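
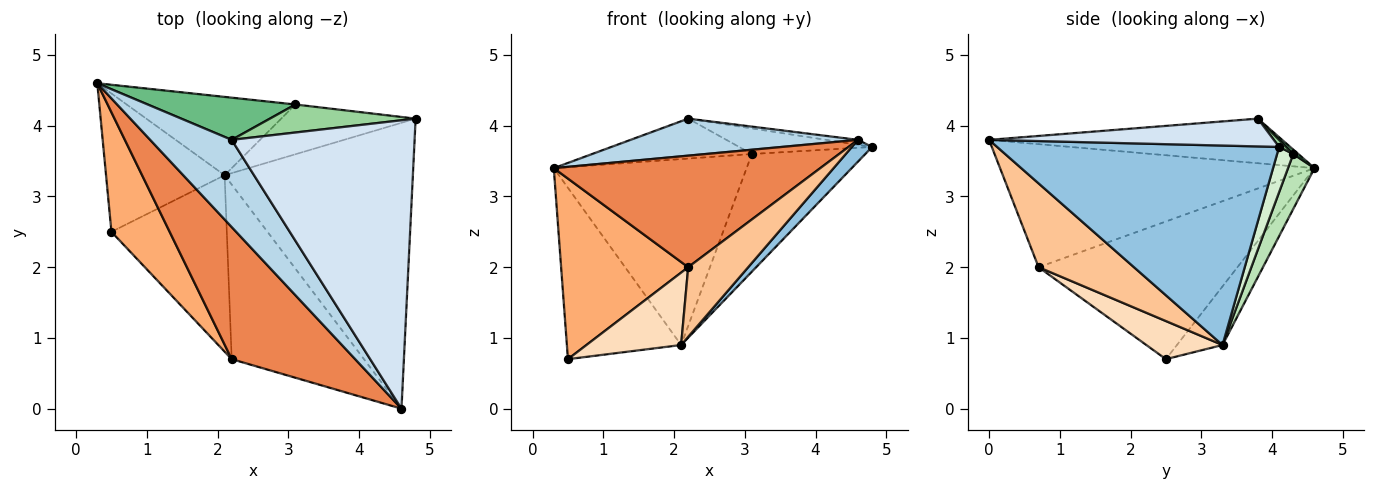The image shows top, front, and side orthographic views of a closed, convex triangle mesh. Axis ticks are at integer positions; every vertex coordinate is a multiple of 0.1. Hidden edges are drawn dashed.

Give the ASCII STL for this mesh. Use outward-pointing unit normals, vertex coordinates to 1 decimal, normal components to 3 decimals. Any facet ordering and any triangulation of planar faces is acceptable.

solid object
 facet normal -0.297 0.743 -0.600
  outer loop
   vertex 2.1 3.3 0.9
   vertex 0.5 2.5 0.7
   vertex 0.3 4.6 3.4
  endloop
 endfacet
 facet normal 0.726 -0.052 -0.685
  outer loop
   vertex 2.1 3.3 0.9
   vertex 4.8 4.1 3.7
   vertex 4.6 0.0 3.8
  endloop
 endfacet
 facet normal -0.450 -0.349 0.822
  outer loop
   vertex 2.2 3.8 4.1
   vertex 0.3 4.6 3.4
   vertex 4.6 0.0 3.8
  endloop
 endfacet
 facet normal 0.150 0.017 0.989
  outer loop
   vertex 2.2 3.8 4.1
   vertex 4.6 0.0 3.8
   vertex 4.8 4.1 3.7
  endloop
 endfacet
 facet normal -0.606 -0.513 0.608
  outer loop
   vertex 2.2 0.7 2.0
   vertex 4.6 0.0 3.8
   vertex 0.3 4.6 3.4
  endloop
 endfacet
 facet normal -0.794 -0.507 0.336
  outer loop
   vertex 2.2 0.7 2.0
   vertex 0.3 4.6 3.4
   vertex 0.5 2.5 0.7
  endloop
 endfacet
 facet normal 0.507 -0.319 -0.800
  outer loop
   vertex 2.2 0.7 2.0
   vertex 2.1 3.3 0.9
   vertex 4.6 0.0 3.8
  endloop
 endfacet
 facet normal 0.292 -0.363 -0.885
  outer loop
   vertex 2.2 0.7 2.0
   vertex 0.5 2.5 0.7
   vertex 2.1 3.3 0.9
  endloop
 endfacet
 facet normal 0.022 0.687 0.726
  outer loop
   vertex 3.1 4.3 3.6
   vertex 0.3 4.6 3.4
   vertex 2.2 3.8 4.1
  endloop
 endfacet
 facet normal 0.036 0.674 0.738
  outer loop
   vertex 3.1 4.3 3.6
   vertex 2.2 3.8 4.1
   vertex 4.8 4.1 3.7
  endloop
 endfacet
 facet normal 0.125 0.914 -0.385
  outer loop
   vertex 3.1 4.3 3.6
   vertex 2.1 3.3 0.9
   vertex 0.3 4.6 3.4
  endloop
 endfacet
 facet normal 0.130 0.913 -0.386
  outer loop
   vertex 3.1 4.3 3.6
   vertex 4.8 4.1 3.7
   vertex 2.1 3.3 0.9
  endloop
 endfacet
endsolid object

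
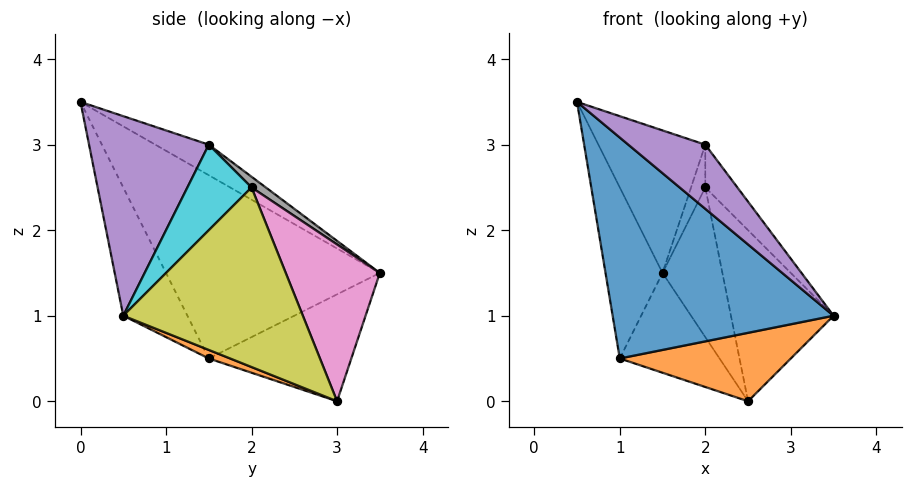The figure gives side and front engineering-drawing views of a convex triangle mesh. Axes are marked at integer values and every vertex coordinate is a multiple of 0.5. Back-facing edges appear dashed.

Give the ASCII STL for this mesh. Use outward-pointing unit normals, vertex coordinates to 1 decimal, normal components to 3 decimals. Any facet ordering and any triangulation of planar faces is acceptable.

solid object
 facet normal -0.247 -0.850 -0.466
  outer loop
   vertex 1.0 1.5 0.5
   vertex 3.5 0.5 1.0
   vertex 0.5 0.0 3.5
  endloop
 endfacet
 facet normal 0.044 -0.356 -0.934
  outer loop
   vertex 1.0 1.5 0.5
   vertex 2.5 3.0 0.0
   vertex 3.5 0.5 1.0
  endloop
 endfacet
 facet normal -0.966 0.258 -0.032
  outer loop
   vertex 1.0 1.5 0.5
   vertex 0.5 0.0 3.5
   vertex 1.5 3.5 1.5
  endloop
 endfacet
 facet normal -0.659 0.462 -0.593
  outer loop
   vertex 1.0 1.5 0.5
   vertex 1.5 3.5 1.5
   vertex 2.5 3.0 0.0
  endloop
 endfacet
 facet normal 0.625 -0.402 0.669
  outer loop
   vertex 2.0 1.5 3.0
   vertex 0.5 0.0 3.5
   vertex 3.5 0.5 1.0
  endloop
 endfacet
 facet normal -0.267 0.535 0.802
  outer loop
   vertex 2.0 1.5 3.0
   vertex 1.5 3.5 1.5
   vertex 0.5 0.0 3.5
  endloop
 endfacet
 facet normal 0.788 0.501 0.358
  outer loop
   vertex 2.0 2.0 2.5
   vertex 2.5 3.0 0.0
   vertex 1.5 3.5 1.5
  endloop
 endfacet
 facet normal 0.577 0.577 0.577
  outer loop
   vertex 2.0 2.0 2.5
   vertex 1.5 3.5 1.5
   vertex 2.0 1.5 3.0
  endloop
 endfacet
 facet normal 0.814 0.465 0.349
  outer loop
   vertex 2.0 2.0 2.5
   vertex 3.5 0.5 1.0
   vertex 2.5 3.0 0.0
  endloop
 endfacet
 facet normal 0.816 0.408 0.408
  outer loop
   vertex 2.0 2.0 2.5
   vertex 2.0 1.5 3.0
   vertex 3.5 0.5 1.0
  endloop
 endfacet
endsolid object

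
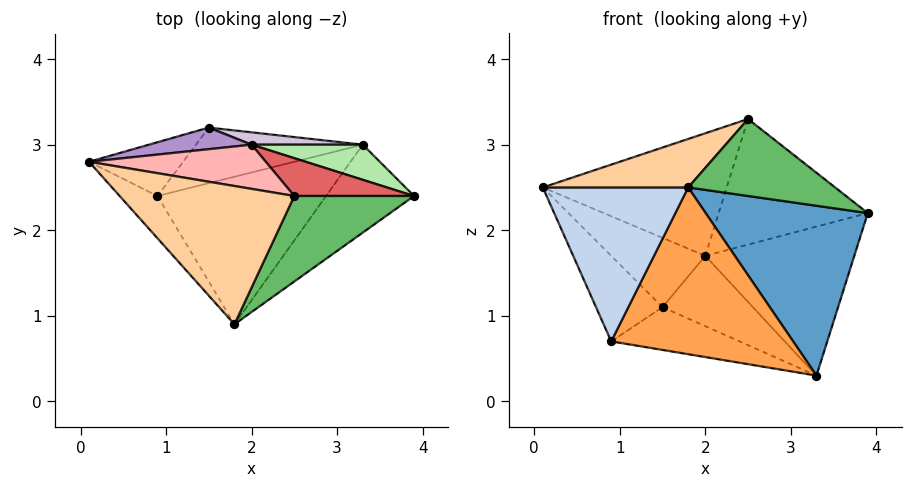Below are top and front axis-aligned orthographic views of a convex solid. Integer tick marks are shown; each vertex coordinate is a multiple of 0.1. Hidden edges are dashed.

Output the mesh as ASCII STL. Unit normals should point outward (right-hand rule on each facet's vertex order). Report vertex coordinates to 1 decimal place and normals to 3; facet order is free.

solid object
 facet normal 0.494 -0.772 -0.400
  outer loop
   vertex 3.3 3.0 0.3
   vertex 3.9 2.4 2.2
   vertex 1.8 0.9 2.5
  endloop
 endfacet
 facet normal -0.733 -0.656 -0.180
  outer loop
   vertex 0.9 2.4 0.7
   vertex 1.8 0.9 2.5
   vertex 0.1 2.8 2.5
  endloop
 endfacet
 facet normal 0.077 -0.747 -0.661
  outer loop
   vertex 0.9 2.4 0.7
   vertex 3.3 3.0 0.3
   vertex 1.8 0.9 2.5
  endloop
 endfacet
 facet normal -0.347 -0.310 0.885
  outer loop
   vertex 2.5 2.4 3.3
   vertex 0.1 2.8 2.5
   vertex 1.8 0.9 2.5
  endloop
 endfacet
 facet normal 0.504 -0.578 0.642
  outer loop
   vertex 2.5 2.4 3.3
   vertex 1.8 0.9 2.5
   vertex 3.9 2.4 2.2
  endloop
 endfacet
 facet normal 0.240 0.945 0.223
  outer loop
   vertex 2.0 3.0 1.7
   vertex 3.9 2.4 2.2
   vertex 3.3 3.0 0.3
  endloop
 endfacet
 facet normal 0.221 0.934 0.281
  outer loop
   vertex 2.0 3.0 1.7
   vertex 2.5 2.4 3.3
   vertex 3.9 2.4 2.2
  endloop
 endfacet
 facet normal 0.044 0.940 0.339
  outer loop
   vertex 2.0 3.0 1.7
   vertex 0.1 2.8 2.5
   vertex 2.5 2.4 3.3
  endloop
 endfacet
 facet normal 0.025 0.954 0.297
  outer loop
   vertex 1.5 3.2 1.1
   vertex 0.1 2.8 2.5
   vertex 2.0 3.0 1.7
  endloop
 endfacet
 facet normal 0.183 0.968 0.170
  outer loop
   vertex 1.5 3.2 1.1
   vertex 2.0 3.0 1.7
   vertex 3.3 3.0 0.3
  endloop
 endfacet
 facet normal -0.612 0.669 -0.421
  outer loop
   vertex 1.5 3.2 1.1
   vertex 0.9 2.4 0.7
   vertex 0.1 2.8 2.5
  endloop
 endfacet
 facet normal -0.274 0.586 -0.762
  outer loop
   vertex 1.5 3.2 1.1
   vertex 3.3 3.0 0.3
   vertex 0.9 2.4 0.7
  endloop
 endfacet
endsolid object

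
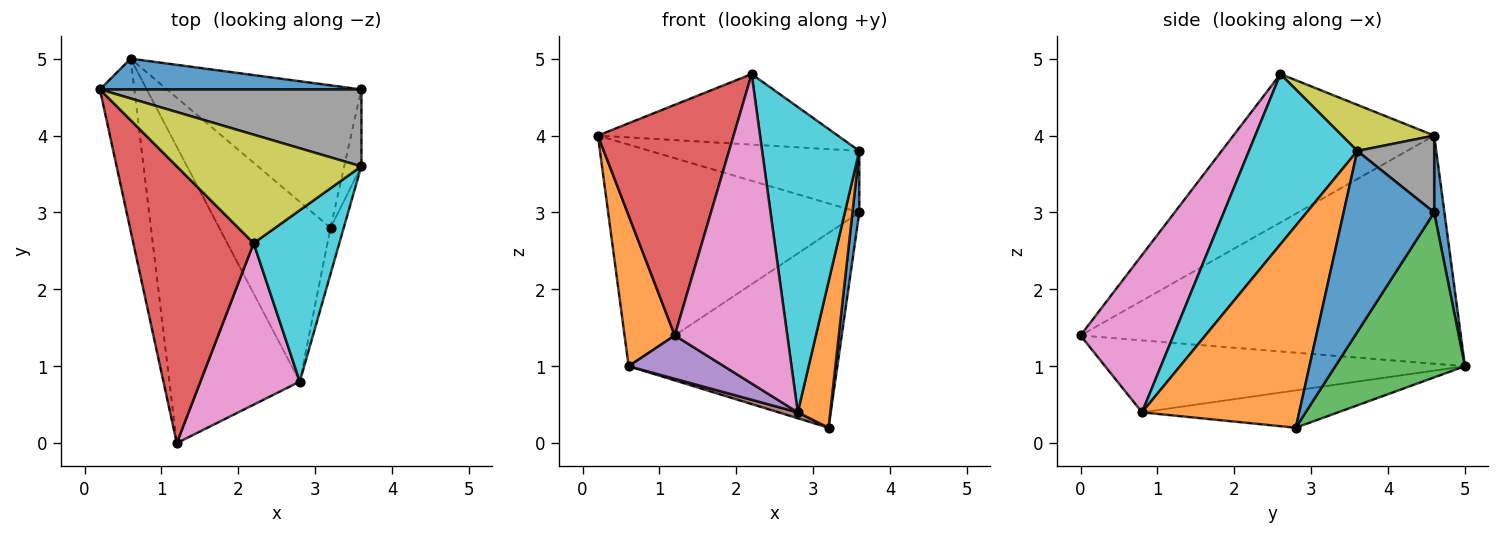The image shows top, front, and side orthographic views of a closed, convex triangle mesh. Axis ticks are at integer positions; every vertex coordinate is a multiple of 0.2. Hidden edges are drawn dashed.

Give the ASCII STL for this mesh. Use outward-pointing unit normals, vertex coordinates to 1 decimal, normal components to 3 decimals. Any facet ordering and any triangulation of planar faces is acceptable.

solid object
 facet normal 0.040 0.990 0.137
  outer loop
   vertex 0.6 5.0 1.0
   vertex 0.2 4.6 4.0
   vertex 3.6 4.6 3.0
  endloop
 endfacet
 facet normal -0.980 -0.129 -0.148
  outer loop
   vertex 0.6 5.0 1.0
   vertex 1.2 0.0 1.4
   vertex 0.2 4.6 4.0
  endloop
 endfacet
 facet normal 0.448 0.722 -0.528
  outer loop
   vertex 3.2 2.8 0.2
   vertex 0.6 5.0 1.0
   vertex 3.6 4.6 3.0
  endloop
 endfacet
 facet normal -0.688 -0.465 0.558
  outer loop
   vertex 2.2 2.6 4.8
   vertex 0.2 4.6 4.0
   vertex 1.2 0.0 1.4
  endloop
 endfacet
 facet normal -0.479 -0.127 -0.868
  outer loop
   vertex 2.8 0.8 0.4
   vertex 1.2 0.0 1.4
   vertex 0.6 5.0 1.0
  endloop
 endfacet
 facet normal -0.318 -0.031 -0.948
  outer loop
   vertex 2.8 0.8 0.4
   vertex 0.6 5.0 1.0
   vertex 3.2 2.8 0.2
  endloop
 endfacet
 facet normal 0.591 -0.715 0.373
  outer loop
   vertex 2.8 0.8 0.4
   vertex 2.2 2.6 4.8
   vertex 1.2 0.0 1.4
  endloop
 endfacet
 facet normal 0.224 0.609 0.761
  outer loop
   vertex 3.6 3.6 3.8
   vertex 3.6 4.6 3.0
   vertex 0.2 4.6 4.0
  endloop
 endfacet
 facet normal 0.205 0.533 0.821
  outer loop
   vertex 3.6 3.6 3.8
   vertex 0.2 4.6 4.0
   vertex 2.2 2.6 4.8
  endloop
 endfacet
 facet normal 0.697 -0.625 0.351
  outer loop
   vertex 3.6 3.6 3.8
   vertex 2.2 2.6 4.8
   vertex 2.8 0.8 0.4
  endloop
 endfacet
 facet normal 0.993 -0.075 -0.094
  outer loop
   vertex 3.6 3.6 3.8
   vertex 3.2 2.8 0.2
   vertex 3.6 4.6 3.0
  endloop
 endfacet
 facet normal 0.977 -0.202 -0.064
  outer loop
   vertex 3.6 3.6 3.8
   vertex 2.8 0.8 0.4
   vertex 3.2 2.8 0.2
  endloop
 endfacet
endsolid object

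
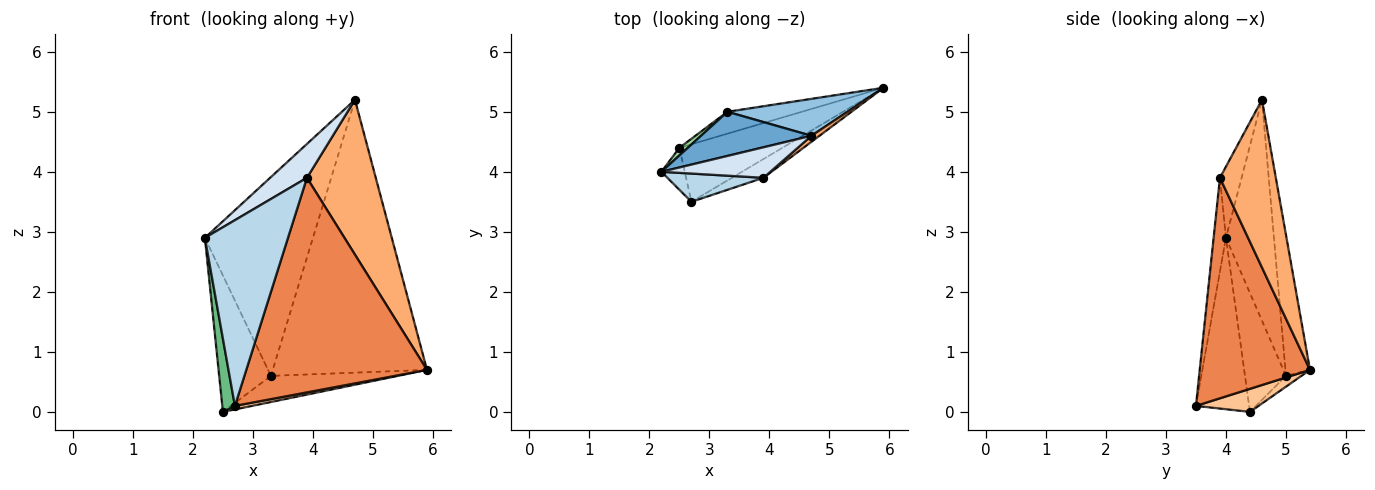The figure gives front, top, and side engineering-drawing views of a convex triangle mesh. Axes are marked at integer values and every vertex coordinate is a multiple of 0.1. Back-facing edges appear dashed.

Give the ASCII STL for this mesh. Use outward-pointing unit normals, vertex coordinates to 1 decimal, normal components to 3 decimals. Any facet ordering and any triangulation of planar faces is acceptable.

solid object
 facet normal -0.398 0.896 0.199
  outer loop
   vertex 3.3 5.0 0.6
   vertex 2.2 4.0 2.9
   vertex 4.7 4.6 5.2
  endloop
 endfacet
 facet normal -0.156 0.979 0.133
  outer loop
   vertex 3.3 5.0 0.6
   vertex 4.7 4.6 5.2
   vertex 5.9 5.4 0.7
  endloop
 endfacet
 facet normal -0.145 -0.978 0.149
  outer loop
   vertex 3.9 3.9 3.9
   vertex 2.2 4.0 2.9
   vertex 2.7 3.5 0.1
  endloop
 endfacet
 facet normal -0.401 -0.681 0.613
  outer loop
   vertex 3.9 3.9 3.9
   vertex 4.7 4.6 5.2
   vertex 2.2 4.0 2.9
  endloop
 endfacet
 facet normal 0.519 -0.851 -0.074
  outer loop
   vertex 3.9 3.9 3.9
   vertex 2.7 3.5 0.1
   vertex 5.9 5.4 0.7
  endloop
 endfacet
 facet normal 0.630 -0.776 0.030
  outer loop
   vertex 3.9 3.9 3.9
   vertex 5.9 5.4 0.7
   vertex 4.7 4.6 5.2
  endloop
 endfacet
 facet normal 0.218 -0.060 -0.974
  outer loop
   vertex 2.5 4.4 0.0
   vertex 5.9 5.4 0.7
   vertex 2.7 3.5 0.1
  endloop
 endfacet
 facet normal -0.093 0.763 -0.639
  outer loop
   vertex 2.5 4.4 0.0
   vertex 3.3 5.0 0.6
   vertex 5.9 5.4 0.7
  endloop
 endfacet
 facet normal -0.965 -0.229 -0.131
  outer loop
   vertex 2.5 4.4 0.0
   vertex 2.7 3.5 0.1
   vertex 2.2 4.0 2.9
  endloop
 endfacet
 facet normal -0.620 0.783 0.044
  outer loop
   vertex 2.5 4.4 0.0
   vertex 2.2 4.0 2.9
   vertex 3.3 5.0 0.6
  endloop
 endfacet
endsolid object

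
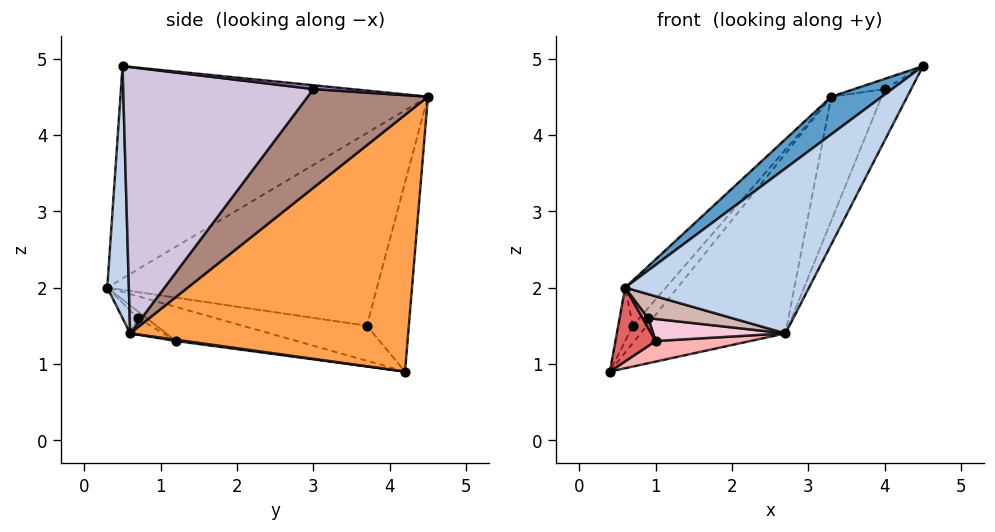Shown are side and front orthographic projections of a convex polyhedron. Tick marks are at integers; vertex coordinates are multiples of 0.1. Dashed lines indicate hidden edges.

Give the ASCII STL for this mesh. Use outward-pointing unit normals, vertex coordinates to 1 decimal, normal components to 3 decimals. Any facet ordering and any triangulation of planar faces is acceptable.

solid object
 facet normal -0.591 -0.097 0.801
  outer loop
   vertex 3.3 4.5 4.5
   vertex 0.6 0.3 2.0
   vertex 4.5 0.5 4.9
  endloop
 endfacet
 facet normal 0.116 -0.989 -0.088
  outer loop
   vertex 2.7 0.6 1.4
   vertex 4.5 0.5 4.9
   vertex 0.6 0.3 2.0
  endloop
 endfacet
 facet normal 0.708 0.369 -0.601
  outer loop
   vertex 2.7 0.6 1.4
   vertex 0.4 4.2 0.9
   vertex 3.3 4.5 4.5
  endloop
 endfacet
 facet normal -0.854 0.100 0.511
  outer loop
   vertex 0.7 3.7 1.5
   vertex 0.4 4.2 0.9
   vertex 0.6 0.3 2.0
  endloop
 endfacet
 facet normal -0.763 0.254 0.594
  outer loop
   vertex 0.7 3.7 1.5
   vertex 3.3 4.5 4.5
   vertex 0.4 4.2 0.9
  endloop
 endfacet
 facet normal -0.766 0.116 0.633
  outer loop
   vertex 0.7 3.7 1.5
   vertex 0.6 0.3 2.0
   vertex 3.3 4.5 4.5
  endloop
 endfacet
 facet normal -0.688 -0.229 -0.688
  outer loop
   vertex 1.0 1.2 1.3
   vertex 0.6 0.3 2.0
   vertex 0.4 4.2 0.9
  endloop
 endfacet
 facet normal 0.013 -0.130 -0.991
  outer loop
   vertex 1.0 1.2 1.3
   vertex 0.4 4.2 0.9
   vertex 2.7 0.6 1.4
  endloop
 endfacet
 facet normal 0.194 0.155 0.969
  outer loop
   vertex 4.0 3.0 4.6
   vertex 3.3 4.5 4.5
   vertex 4.5 0.5 4.9
  endloop
 endfacet
 facet normal 0.884 0.123 -0.451
  outer loop
   vertex 4.0 3.0 4.6
   vertex 4.5 0.5 4.9
   vertex 2.7 0.6 1.4
  endloop
 endfacet
 facet normal 0.768 0.322 -0.553
  outer loop
   vertex 4.0 3.0 4.6
   vertex 2.7 0.6 1.4
   vertex 3.3 4.5 4.5
  endloop
 endfacet
 facet normal -0.119 -0.656 -0.745
  outer loop
   vertex 0.9 0.7 1.6
   vertex 2.7 0.6 1.4
   vertex 0.6 0.3 2.0
  endloop
 endfacet
 facet normal -0.552 -0.345 -0.759
  outer loop
   vertex 0.9 0.7 1.6
   vertex 0.6 0.3 2.0
   vertex 1.0 1.2 1.3
  endloop
 endfacet
 facet normal -0.123 -0.492 -0.862
  outer loop
   vertex 0.9 0.7 1.6
   vertex 1.0 1.2 1.3
   vertex 2.7 0.6 1.4
  endloop
 endfacet
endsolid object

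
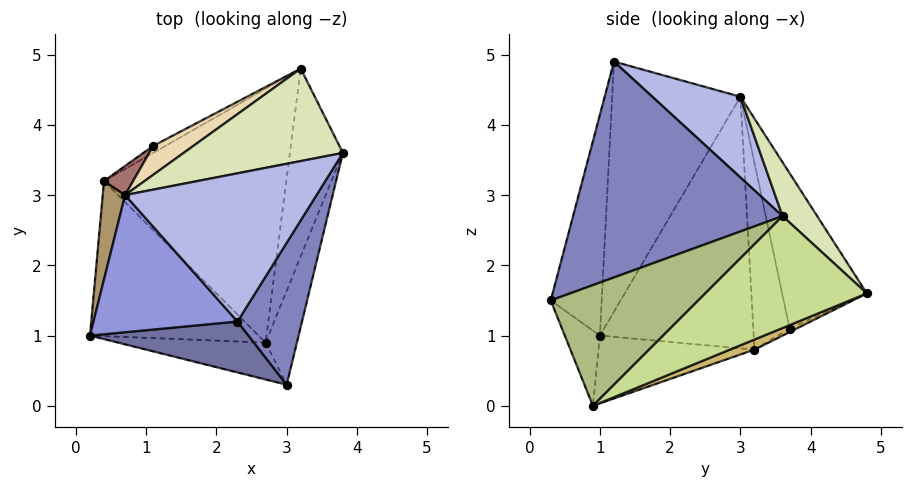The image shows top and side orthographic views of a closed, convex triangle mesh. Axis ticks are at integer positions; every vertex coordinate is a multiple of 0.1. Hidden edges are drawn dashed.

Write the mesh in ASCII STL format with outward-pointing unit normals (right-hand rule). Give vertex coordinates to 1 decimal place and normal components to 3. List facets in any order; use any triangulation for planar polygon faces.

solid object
 facet normal -0.270 -0.943 0.194
  outer loop
   vertex 2.3 1.2 4.9
   vertex 0.2 1.0 1.0
   vertex 3.0 0.3 1.5
  endloop
 endfacet
 facet normal 0.908 -0.319 0.271
  outer loop
   vertex 2.3 1.2 4.9
   vertex 3.0 0.3 1.5
   vertex 3.8 3.6 2.7
  endloop
 endfacet
 facet normal -0.733 -0.534 0.422
  outer loop
   vertex 0.7 3.0 4.4
   vertex 0.2 1.0 1.0
   vertex 2.3 1.2 4.9
  endloop
 endfacet
 facet normal 0.333 0.515 0.789
  outer loop
   vertex 0.7 3.0 4.4
   vertex 2.3 1.2 4.9
   vertex 3.8 3.6 2.7
  endloop
 endfacet
 facet normal -0.171 -0.926 -0.336
  outer loop
   vertex 2.7 0.9 0.0
   vertex 3.0 0.3 1.5
   vertex 0.2 1.0 1.0
  endloop
 endfacet
 facet normal 0.958 -0.142 -0.248
  outer loop
   vertex 2.7 0.9 0.0
   vertex 3.8 3.6 2.7
   vertex 3.0 0.3 1.5
  endloop
 endfacet
 facet normal 0.902 0.060 -0.427
  outer loop
   vertex 3.2 4.8 1.6
   vertex 3.8 3.6 2.7
   vertex 2.7 0.9 0.0
  endloop
 endfacet
 facet normal 0.223 0.717 0.660
  outer loop
   vertex 3.2 4.8 1.6
   vertex 0.7 3.0 4.4
   vertex 3.8 3.6 2.7
  endloop
 endfacet
 facet normal -0.991 0.098 0.088
  outer loop
   vertex 0.4 3.2 0.8
   vertex 0.2 1.0 1.0
   vertex 0.7 3.0 4.4
  endloop
 endfacet
 facet normal 0.051 0.373 -0.926
  outer loop
   vertex 0.4 3.2 0.8
   vertex 3.2 4.8 1.6
   vertex 2.7 0.9 0.0
  endloop
 endfacet
 facet normal -0.373 -0.050 -0.927
  outer loop
   vertex 0.4 3.2 0.8
   vertex 2.7 0.9 0.0
   vertex 0.2 1.0 1.0
  endloop
 endfacet
 facet normal -0.484 0.866 0.125
  outer loop
   vertex 1.1 3.7 1.1
   vertex 0.7 3.0 4.4
   vertex 3.2 4.8 1.6
  endloop
 endfacet
 facet normal -0.605 0.791 0.094
  outer loop
   vertex 1.1 3.7 1.1
   vertex 0.4 3.2 0.8
   vertex 0.7 3.0 4.4
  endloop
 endfacet
 facet normal -0.198 0.693 -0.693
  outer loop
   vertex 1.1 3.7 1.1
   vertex 3.2 4.8 1.6
   vertex 0.4 3.2 0.8
  endloop
 endfacet
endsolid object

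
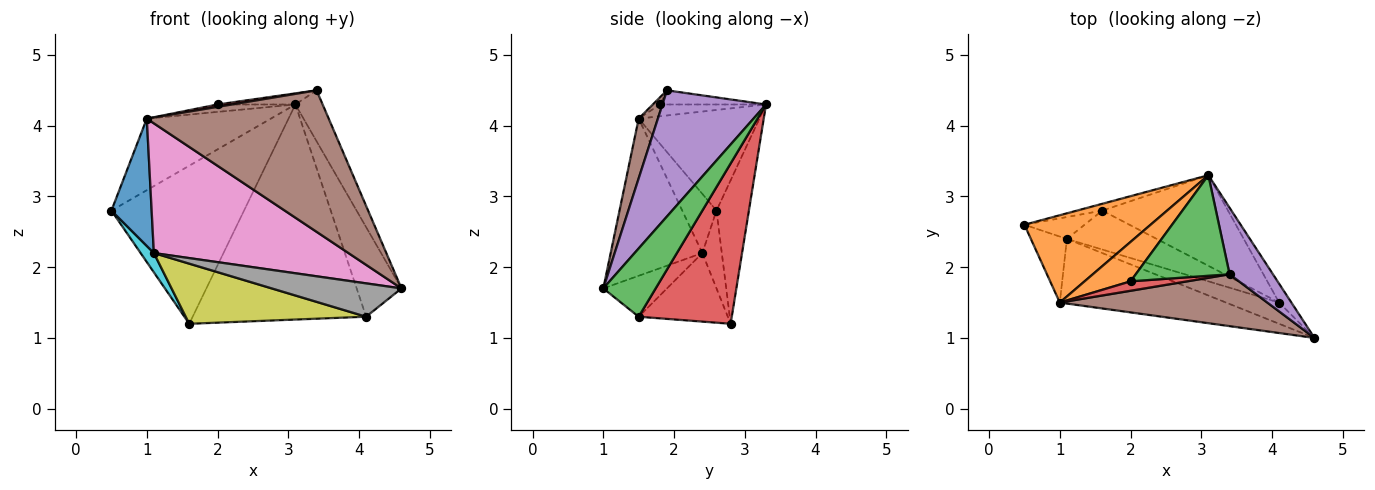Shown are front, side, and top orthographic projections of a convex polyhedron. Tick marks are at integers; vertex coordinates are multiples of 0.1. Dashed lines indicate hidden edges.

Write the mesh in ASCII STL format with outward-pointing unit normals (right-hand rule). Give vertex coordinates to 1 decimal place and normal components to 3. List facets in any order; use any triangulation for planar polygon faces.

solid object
 facet normal -0.237 0.971 -0.042
  outer loop
   vertex 1.6 2.8 1.2
   vertex 0.5 2.6 2.8
   vertex 3.1 3.3 4.3
  endloop
 endfacet
 facet normal -0.525 0.539 0.658
  outer loop
   vertex 1.0 1.5 4.1
   vertex 3.1 3.3 4.3
   vertex 0.5 2.6 2.8
  endloop
 endfacet
 facet normal 0.753 0.644 -0.136
  outer loop
   vertex 4.1 1.5 1.3
   vertex 3.1 3.3 4.3
   vertex 4.6 1.0 1.7
  endloop
 endfacet
 facet normal 0.443 0.826 -0.348
  outer loop
   vertex 4.1 1.5 1.3
   vertex 1.6 2.8 1.2
   vertex 3.1 3.3 4.3
  endloop
 endfacet
 facet normal 0.918 0.242 0.316
  outer loop
   vertex 3.4 1.9 4.5
   vertex 4.6 1.0 1.7
   vertex 3.1 3.3 4.3
  endloop
 endfacet
 facet normal 0.099 -0.934 0.343
  outer loop
   vertex 3.4 1.9 4.5
   vertex 1.0 1.5 4.1
   vertex 4.6 1.0 1.7
  endloop
 endfacet
 facet normal -0.389 -0.825 -0.411
  outer loop
   vertex 1.1 2.4 2.2
   vertex 4.6 1.0 1.7
   vertex 1.0 1.5 4.1
  endloop
 endfacet
 facet normal -0.383 -0.779 -0.496
  outer loop
   vertex 1.1 2.4 2.2
   vertex 4.1 1.5 1.3
   vertex 4.6 1.0 1.7
  endloop
 endfacet
 facet normal -0.383 -0.775 -0.502
  outer loop
   vertex 1.1 2.4 2.2
   vertex 1.6 2.8 1.2
   vertex 4.1 1.5 1.3
  endloop
 endfacet
 facet normal -0.696 -0.475 -0.538
  outer loop
   vertex 1.1 2.4 2.2
   vertex 0.5 2.6 2.8
   vertex 1.6 2.8 1.2
  endloop
 endfacet
 facet normal -0.603 -0.708 -0.367
  outer loop
   vertex 1.1 2.4 2.2
   vertex 1.0 1.5 4.1
   vertex 0.5 2.6 2.8
  endloop
 endfacet
 facet normal -0.244 0.179 0.953
  outer loop
   vertex 2.0 1.8 4.3
   vertex 3.1 3.3 4.3
   vertex 1.0 1.5 4.1
  endloop
 endfacet
 facet normal -0.148 0.109 0.983
  outer loop
   vertex 2.0 1.8 4.3
   vertex 3.4 1.9 4.5
   vertex 3.1 3.3 4.3
  endloop
 endfacet
 facet normal -0.120 -0.241 0.963
  outer loop
   vertex 2.0 1.8 4.3
   vertex 1.0 1.5 4.1
   vertex 3.4 1.9 4.5
  endloop
 endfacet
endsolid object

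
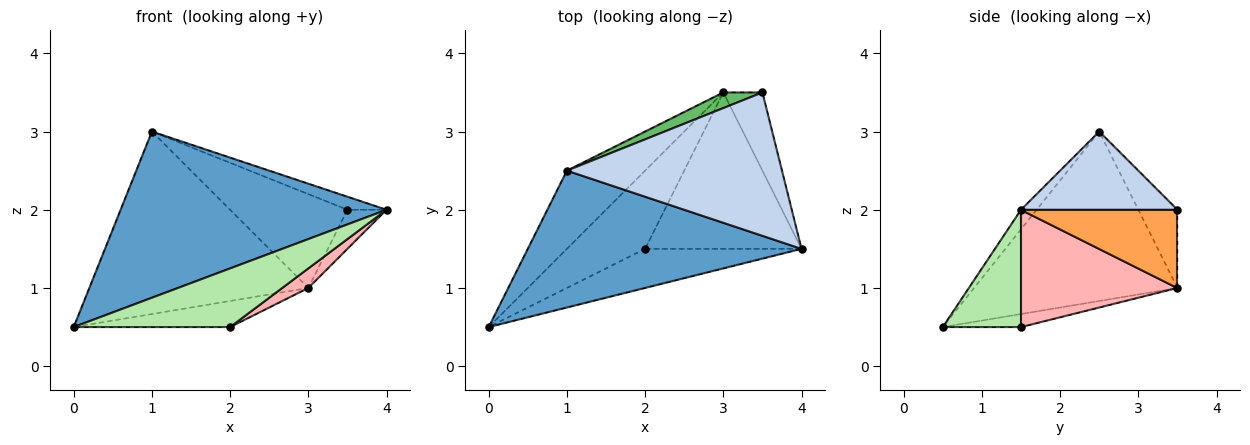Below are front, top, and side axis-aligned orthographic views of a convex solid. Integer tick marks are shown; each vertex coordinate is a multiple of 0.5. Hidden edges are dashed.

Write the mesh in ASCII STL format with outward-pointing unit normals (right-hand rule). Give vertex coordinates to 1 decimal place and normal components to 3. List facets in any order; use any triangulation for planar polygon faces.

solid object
 facet normal -0.045 -0.771 0.635
  outer loop
   vertex 1.0 2.5 3.0
   vertex 0.0 0.5 0.5
   vertex 4.0 1.5 2.0
  endloop
 endfacet
 facet normal 0.341 0.085 0.936
  outer loop
   vertex 1.0 2.5 3.0
   vertex 4.0 1.5 2.0
   vertex 3.5 3.5 2.0
  endloop
 endfacet
 facet normal 0.873 0.218 -0.436
  outer loop
   vertex 3.0 3.5 1.0
   vertex 3.5 3.5 2.0
   vertex 4.0 1.5 2.0
  endloop
 endfacet
 facet normal -0.649 0.699 -0.300
  outer loop
   vertex 3.0 3.5 1.0
   vertex 0.0 0.5 0.5
   vertex 1.0 2.5 3.0
  endloop
 endfacet
 facet normal -0.312 0.937 0.156
  outer loop
   vertex 3.0 3.5 1.0
   vertex 1.0 2.5 3.0
   vertex 3.5 3.5 2.0
  endloop
 endfacet
 facet normal 0.384 -0.768 -0.512
  outer loop
   vertex 2.0 1.5 0.5
   vertex 4.0 1.5 2.0
   vertex 0.0 0.5 0.5
  endloop
 endfacet
 facet normal -0.156 0.312 -0.937
  outer loop
   vertex 2.0 1.5 0.5
   vertex 0.0 0.5 0.5
   vertex 3.0 3.5 1.0
  endloop
 endfacet
 facet normal 0.597 -0.100 -0.796
  outer loop
   vertex 2.0 1.5 0.5
   vertex 3.0 3.5 1.0
   vertex 4.0 1.5 2.0
  endloop
 endfacet
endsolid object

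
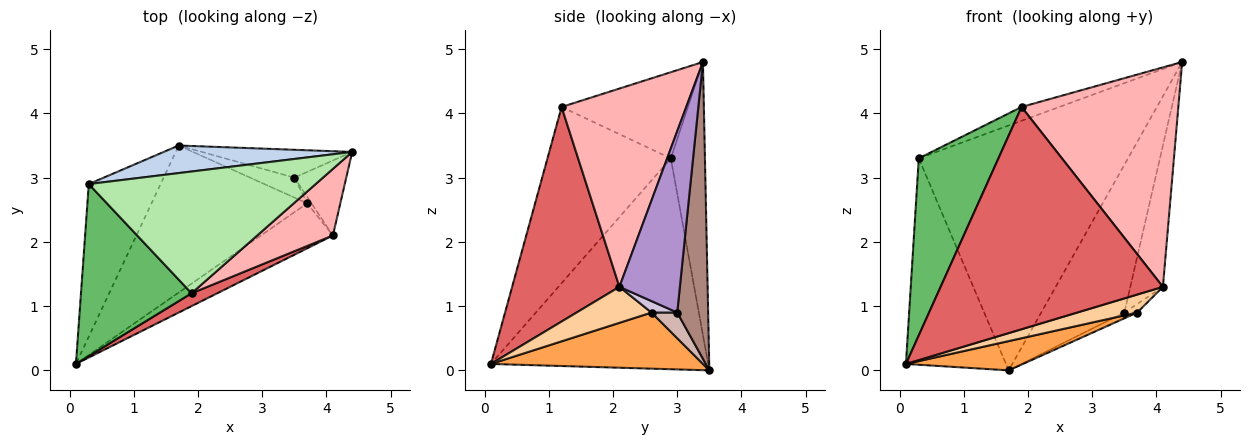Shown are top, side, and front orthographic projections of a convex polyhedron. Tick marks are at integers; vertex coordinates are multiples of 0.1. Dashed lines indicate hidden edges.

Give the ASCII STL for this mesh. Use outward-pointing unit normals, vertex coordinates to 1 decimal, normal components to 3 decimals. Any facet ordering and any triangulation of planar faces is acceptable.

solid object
 facet normal -0.868 0.400 -0.295
  outer loop
   vertex 0.3 2.9 3.3
   vertex 1.7 3.5 0.0
   vertex 0.1 0.1 0.1
  endloop
 endfacet
 facet normal -0.160 0.981 0.110
  outer loop
   vertex 0.3 2.9 3.3
   vertex 4.4 3.4 4.8
   vertex 1.7 3.5 0.0
  endloop
 endfacet
 facet normal 0.333 -0.184 -0.925
  outer loop
   vertex 3.7 2.6 0.9
   vertex 0.1 0.1 0.1
   vertex 1.7 3.5 0.0
  endloop
 endfacet
 facet normal 0.421 -0.337 -0.842
  outer loop
   vertex 3.7 2.6 0.9
   vertex 4.1 2.1 1.3
   vertex 0.1 0.1 0.1
  endloop
 endfacet
 facet normal -0.743 -0.480 0.466
  outer loop
   vertex 1.9 1.2 4.1
   vertex 0.3 2.9 3.3
   vertex 0.1 0.1 0.1
  endloop
 endfacet
 facet normal -0.353 0.105 0.930
  outer loop
   vertex 1.9 1.2 4.1
   vertex 4.4 3.4 4.8
   vertex 0.3 2.9 3.3
  endloop
 endfacet
 facet normal 0.434 -0.899 0.052
  outer loop
   vertex 1.9 1.2 4.1
   vertex 0.1 0.1 0.1
   vertex 4.1 2.1 1.3
  endloop
 endfacet
 facet normal 0.606 -0.762 0.231
  outer loop
   vertex 1.9 1.2 4.1
   vertex 4.1 2.1 1.3
   vertex 4.4 3.4 4.8
  endloop
 endfacet
 facet normal 0.853 0.460 -0.244
  outer loop
   vertex 3.5 3.0 0.9
   vertex 4.4 3.4 4.8
   vertex 4.1 2.1 1.3
  endloop
 endfacet
 facet normal 0.848 0.424 -0.318
  outer loop
   vertex 3.5 3.0 0.9
   vertex 4.1 2.1 1.3
   vertex 3.7 2.6 0.9
  endloop
 endfacet
 facet normal 0.343 0.923 -0.174
  outer loop
   vertex 3.5 3.0 0.9
   vertex 1.7 3.5 0.0
   vertex 4.4 3.4 4.8
  endloop
 endfacet
 facet normal 0.487 0.244 -0.839
  outer loop
   vertex 3.5 3.0 0.9
   vertex 3.7 2.6 0.9
   vertex 1.7 3.5 0.0
  endloop
 endfacet
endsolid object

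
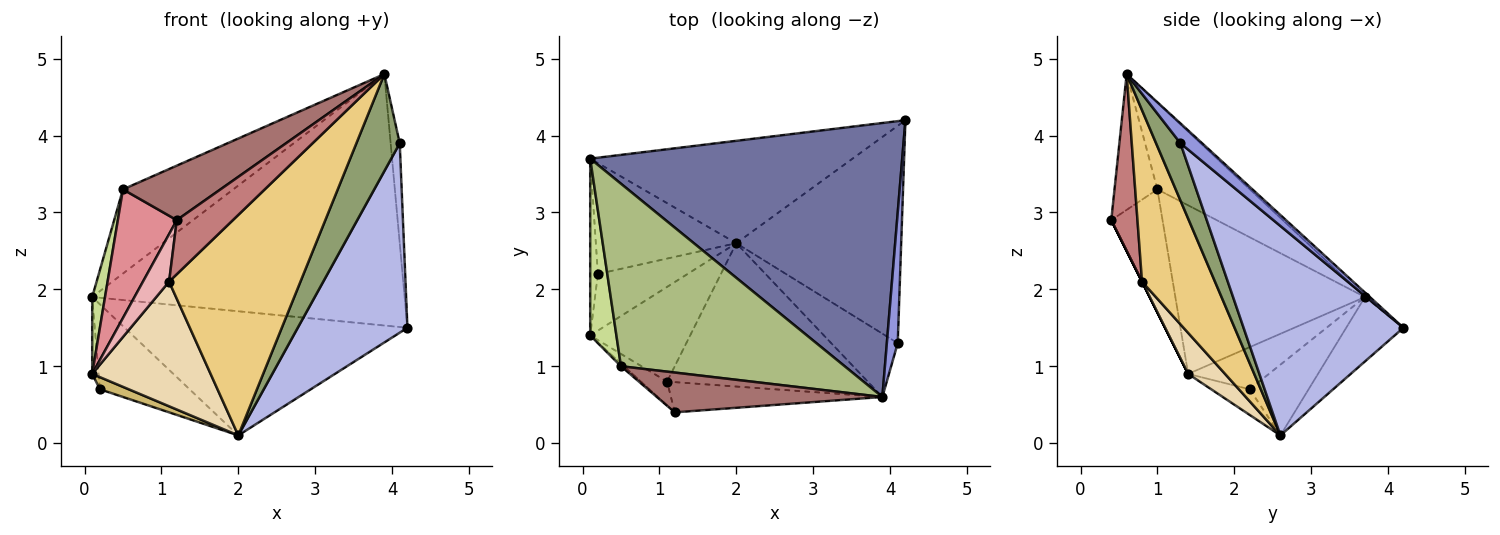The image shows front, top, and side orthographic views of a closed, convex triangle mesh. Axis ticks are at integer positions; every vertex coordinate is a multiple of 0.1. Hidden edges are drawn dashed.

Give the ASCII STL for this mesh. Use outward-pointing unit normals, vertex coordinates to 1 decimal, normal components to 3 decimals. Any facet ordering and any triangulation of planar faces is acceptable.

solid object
 facet normal -0.011 0.676 0.737
  outer loop
   vertex 3.9 0.6 4.8
   vertex 4.2 4.2 1.5
   vertex 0.1 3.7 1.9
  endloop
 endfacet
 facet normal -0.154 0.762 -0.629
  outer loop
   vertex 2.0 2.6 0.1
   vertex 0.1 3.7 1.9
   vertex 4.2 4.2 1.5
  endloop
 endfacet
 facet normal 0.823 0.345 0.451
  outer loop
   vertex 4.1 1.3 3.9
   vertex 4.2 4.2 1.5
   vertex 3.9 0.6 4.8
  endloop
 endfacet
 facet normal 0.692 -0.474 -0.545
  outer loop
   vertex 4.1 1.3 3.9
   vertex 2.0 2.6 0.1
   vertex 4.2 4.2 1.5
  endloop
 endfacet
 facet normal 0.426 -0.758 -0.495
  outer loop
   vertex 4.1 1.3 3.9
   vertex 3.9 0.6 4.8
   vertex 2.0 2.6 0.1
  endloop
 endfacet
 facet normal -0.331 0.395 0.857
  outer loop
   vertex 0.5 1.0 3.3
   vertex 3.9 0.6 4.8
   vertex 0.1 3.7 1.9
  endloop
 endfacet
 facet normal -0.986 -0.067 0.153
  outer loop
   vertex 0.5 1.0 3.3
   vertex 0.1 3.7 1.9
   vertex 0.1 1.4 0.9
  endloop
 endfacet
 facet normal -0.371 0.565 -0.737
  outer loop
   vertex 0.2 2.2 0.7
   vertex 0.1 3.7 1.9
   vertex 2.0 2.6 0.1
  endloop
 endfacet
 facet normal -0.981 0.078 -0.179
  outer loop
   vertex 0.2 2.2 0.7
   vertex 0.1 1.4 0.9
   vertex 0.1 3.7 1.9
  endloop
 endfacet
 facet normal -0.269 -0.202 -0.942
  outer loop
   vertex 0.2 2.2 0.7
   vertex 2.0 2.6 0.1
   vertex 0.1 1.4 0.9
  endloop
 endfacet
 facet normal 0.422 -0.760 -0.494
  outer loop
   vertex 1.1 0.8 2.1
   vertex 2.0 2.6 0.1
   vertex 3.9 0.6 4.8
  endloop
 endfacet
 facet normal 0.241 -0.773 -0.587
  outer loop
   vertex 1.1 0.8 2.1
   vertex 0.1 1.4 0.9
   vertex 2.0 2.6 0.1
  endloop
 endfacet
 facet normal -0.335 -0.761 0.556
  outer loop
   vertex 1.2 0.4 2.9
   vertex 3.9 0.6 4.8
   vertex 0.5 1.0 3.3
  endloop
 endfacet
 facet normal 0.378 -0.808 -0.451
  outer loop
   vertex 1.2 0.4 2.9
   vertex 1.1 0.8 2.1
   vertex 3.9 0.6 4.8
  endloop
 endfacet
 facet normal -0.656 -0.755 -0.016
  outer loop
   vertex 1.2 0.4 2.9
   vertex 0.5 1.0 3.3
   vertex 0.1 1.4 0.9
  endloop
 endfacet
 facet normal 0.000 -0.894 -0.447
  outer loop
   vertex 1.2 0.4 2.9
   vertex 0.1 1.4 0.9
   vertex 1.1 0.8 2.1
  endloop
 endfacet
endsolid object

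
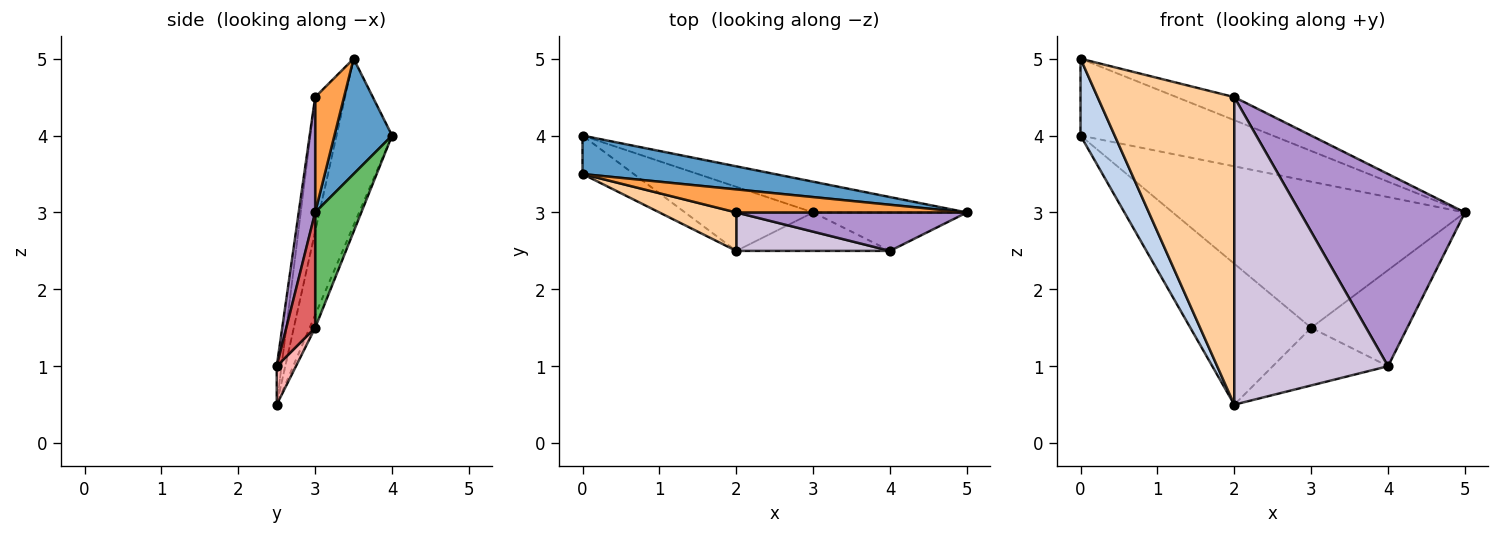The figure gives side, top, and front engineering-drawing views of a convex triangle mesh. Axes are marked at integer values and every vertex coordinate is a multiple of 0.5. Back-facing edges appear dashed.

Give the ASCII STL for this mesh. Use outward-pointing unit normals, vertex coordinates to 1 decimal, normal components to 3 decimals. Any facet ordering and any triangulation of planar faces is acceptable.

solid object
 facet normal 0.259 0.864 0.432
  outer loop
   vertex 0.0 3.5 5.0
   vertex 5.0 3.0 3.0
   vertex 0.0 4.0 4.0
  endloop
 endfacet
 facet normal -0.824 -0.507 -0.253
  outer loop
   vertex 0.0 3.5 5.0
   vertex 0.0 4.0 4.0
   vertex 2.0 2.5 0.5
  endloop
 endfacet
 facet normal 0.333 0.667 0.667
  outer loop
   vertex 2.0 3.0 4.5
   vertex 5.0 3.0 3.0
   vertex 0.0 3.5 5.0
  endloop
 endfacet
 facet normal -0.212 -0.970 0.121
  outer loop
   vertex 2.0 3.0 4.5
   vertex 0.0 3.5 5.0
   vertex 2.0 2.5 0.5
  endloop
 endfacet
 facet normal 0.153 0.967 -0.204
  outer loop
   vertex 3.0 3.0 1.5
   vertex 0.0 4.0 4.0
   vertex 5.0 3.0 3.0
  endloop
 endfacet
 facet normal -0.041 0.910 -0.413
  outer loop
   vertex 3.0 3.0 1.5
   vertex 2.0 2.5 0.5
   vertex 0.0 4.0 4.0
  endloop
 endfacet
 facet normal 0.268 0.894 -0.358
  outer loop
   vertex 4.0 2.5 1.0
   vertex 3.0 3.0 1.5
   vertex 5.0 3.0 3.0
  endloop
 endfacet
 facet normal 0.137 0.824 -0.549
  outer loop
   vertex 4.0 2.5 1.0
   vertex 2.0 2.5 0.5
   vertex 3.0 3.0 1.5
  endloop
 endfacet
 facet normal 0.098 -0.976 0.195
  outer loop
   vertex 4.0 2.5 1.0
   vertex 5.0 3.0 3.0
   vertex 2.0 3.0 4.5
  endloop
 endfacet
 facet normal -0.031 -0.992 0.124
  outer loop
   vertex 4.0 2.5 1.0
   vertex 2.0 3.0 4.5
   vertex 2.0 2.5 0.5
  endloop
 endfacet
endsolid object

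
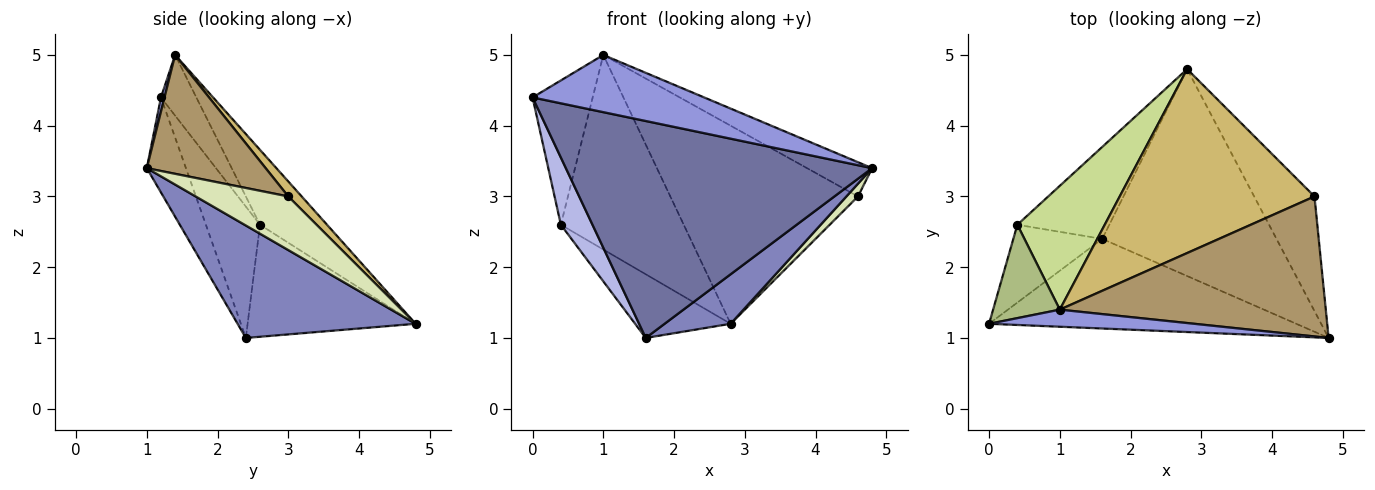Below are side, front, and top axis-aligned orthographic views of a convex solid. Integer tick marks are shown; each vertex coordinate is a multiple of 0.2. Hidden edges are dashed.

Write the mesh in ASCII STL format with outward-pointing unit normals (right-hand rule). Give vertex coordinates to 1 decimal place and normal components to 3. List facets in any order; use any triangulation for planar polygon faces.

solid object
 facet normal -0.117 -0.918 -0.379
  outer loop
   vertex 1.6 2.4 1.0
   vertex 4.8 1.0 3.4
   vertex 0.0 1.2 4.4
  endloop
 endfacet
 facet normal 0.532 -0.197 -0.824
  outer loop
   vertex 1.6 2.4 1.0
   vertex 2.8 4.8 1.2
   vertex 4.8 1.0 3.4
  endloop
 endfacet
 facet normal 0.020 -0.958 0.286
  outer loop
   vertex 1.0 1.4 5.0
   vertex 0.0 1.2 4.4
   vertex 4.8 1.0 3.4
  endloop
 endfacet
 facet normal -0.745 -0.436 -0.505
  outer loop
   vertex 0.4 2.6 2.6
   vertex 1.6 2.4 1.0
   vertex 0.0 1.2 4.4
  endloop
 endfacet
 facet normal -0.708 0.402 -0.581
  outer loop
   vertex 0.4 2.6 2.6
   vertex 2.8 4.8 1.2
   vertex 1.6 2.4 1.0
  endloop
 endfacet
 facet normal -0.443 0.753 0.487
  outer loop
   vertex 0.4 2.6 2.6
   vertex 0.0 1.2 4.4
   vertex 1.0 1.4 5.0
  endloop
 endfacet
 facet normal -0.418 0.766 0.488
  outer loop
   vertex 0.4 2.6 2.6
   vertex 1.0 1.4 5.0
   vertex 2.8 4.8 1.2
  endloop
 endfacet
 facet normal 0.662 -0.083 -0.745
  outer loop
   vertex 4.6 3.0 3.0
   vertex 4.8 1.0 3.4
   vertex 2.8 4.8 1.2
  endloop
 endfacet
 facet normal 0.398 0.218 0.891
  outer loop
   vertex 4.6 3.0 3.0
   vertex 1.0 1.4 5.0
   vertex 4.8 1.0 3.4
  endloop
 endfacet
 facet normal 0.052 0.732 0.680
  outer loop
   vertex 4.6 3.0 3.0
   vertex 2.8 4.8 1.2
   vertex 1.0 1.4 5.0
  endloop
 endfacet
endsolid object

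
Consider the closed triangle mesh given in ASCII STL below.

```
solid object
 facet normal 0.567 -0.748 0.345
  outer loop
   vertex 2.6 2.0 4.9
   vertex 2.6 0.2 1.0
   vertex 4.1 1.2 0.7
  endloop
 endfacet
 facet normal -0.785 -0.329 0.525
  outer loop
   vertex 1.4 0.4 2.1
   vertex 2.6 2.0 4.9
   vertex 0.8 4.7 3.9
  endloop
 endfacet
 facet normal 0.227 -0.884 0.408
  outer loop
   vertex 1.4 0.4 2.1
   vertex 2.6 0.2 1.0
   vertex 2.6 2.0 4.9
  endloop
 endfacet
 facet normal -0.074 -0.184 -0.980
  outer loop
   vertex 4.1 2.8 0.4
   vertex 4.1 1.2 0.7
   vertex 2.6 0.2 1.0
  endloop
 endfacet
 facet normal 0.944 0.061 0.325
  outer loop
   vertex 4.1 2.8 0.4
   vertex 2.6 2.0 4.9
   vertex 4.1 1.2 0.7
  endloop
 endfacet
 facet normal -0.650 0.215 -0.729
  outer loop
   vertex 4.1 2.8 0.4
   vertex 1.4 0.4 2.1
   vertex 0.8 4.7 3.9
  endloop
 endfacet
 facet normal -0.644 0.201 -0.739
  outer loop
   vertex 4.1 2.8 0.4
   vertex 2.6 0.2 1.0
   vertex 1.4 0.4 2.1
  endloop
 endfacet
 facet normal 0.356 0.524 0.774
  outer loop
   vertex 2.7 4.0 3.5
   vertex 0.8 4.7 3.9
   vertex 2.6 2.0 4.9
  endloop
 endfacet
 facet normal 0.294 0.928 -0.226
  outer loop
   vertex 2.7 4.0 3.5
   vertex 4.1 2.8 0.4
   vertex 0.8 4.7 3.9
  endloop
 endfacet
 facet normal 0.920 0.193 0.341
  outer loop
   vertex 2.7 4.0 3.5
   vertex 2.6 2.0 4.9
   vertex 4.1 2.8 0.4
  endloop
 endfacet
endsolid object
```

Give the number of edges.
15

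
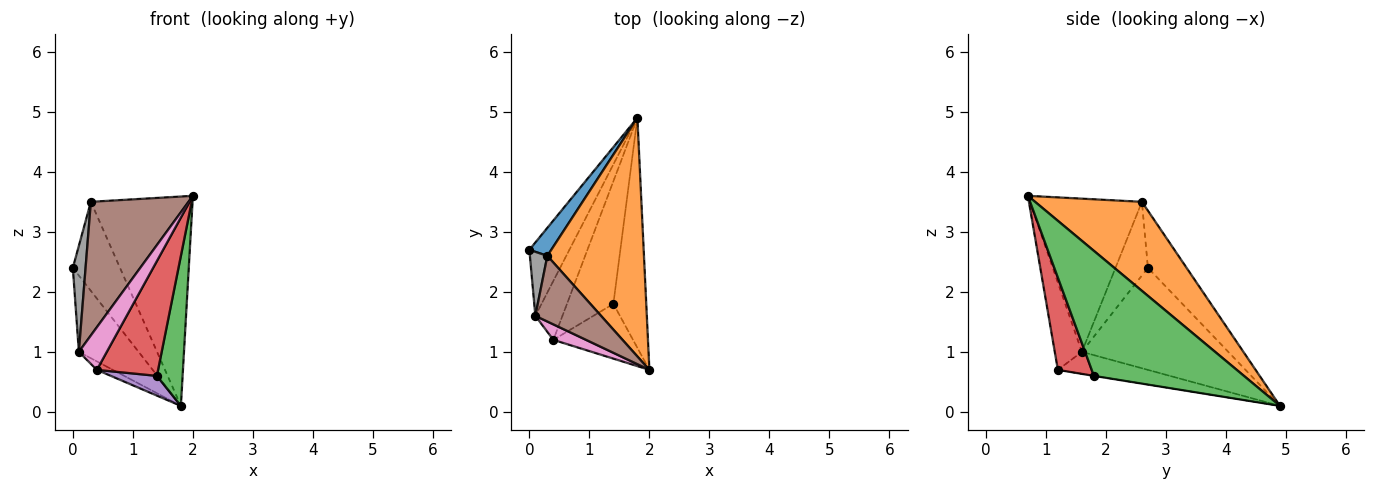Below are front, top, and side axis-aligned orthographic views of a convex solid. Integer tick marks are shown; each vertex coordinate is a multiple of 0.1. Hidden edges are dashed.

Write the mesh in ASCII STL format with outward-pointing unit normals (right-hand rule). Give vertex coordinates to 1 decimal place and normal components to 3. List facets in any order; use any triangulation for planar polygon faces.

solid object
 facet normal -0.616 0.751 0.236
  outer loop
   vertex 0.3 2.6 3.5
   vertex 1.8 4.9 0.1
   vertex 0.0 2.7 2.4
  endloop
 endfacet
 facet normal 0.569 0.542 0.618
  outer loop
   vertex 0.3 2.6 3.5
   vertex 2.0 0.7 3.6
   vertex 1.8 4.9 0.1
  endloop
 endfacet
 facet normal 0.954 -0.164 -0.251
  outer loop
   vertex 1.4 1.8 0.6
   vertex 1.8 4.9 0.1
   vertex 2.0 0.7 3.6
  endloop
 endfacet
 facet normal 0.446 -0.808 -0.385
  outer loop
   vertex 1.4 1.8 0.6
   vertex 2.0 0.7 3.6
   vertex 0.4 1.2 0.7
  endloop
 endfacet
 facet normal -0.003 -0.159 -0.987
  outer loop
   vertex 1.4 1.8 0.6
   vertex 0.4 1.2 0.7
   vertex 1.8 4.9 0.1
  endloop
 endfacet
 facet normal -0.717 -0.625 0.308
  outer loop
   vertex 0.1 1.6 1.0
   vertex 2.0 0.7 3.6
   vertex 0.3 2.6 3.5
  endloop
 endfacet
 facet normal -0.674 -0.694 0.252
  outer loop
   vertex 0.1 1.6 1.0
   vertex 0.4 1.2 0.7
   vertex 2.0 0.7 3.6
  endloop
 endfacet
 facet normal -0.909 -0.357 0.215
  outer loop
   vertex 0.1 1.6 1.0
   vertex 0.3 2.6 3.5
   vertex 0.0 2.7 2.4
  endloop
 endfacet
 facet normal -0.870 0.355 -0.341
  outer loop
   vertex 0.1 1.6 1.0
   vertex 0.0 2.7 2.4
   vertex 1.8 4.9 0.1
  endloop
 endfacet
 facet normal -0.625 0.111 -0.773
  outer loop
   vertex 0.1 1.6 1.0
   vertex 1.8 4.9 0.1
   vertex 0.4 1.2 0.7
  endloop
 endfacet
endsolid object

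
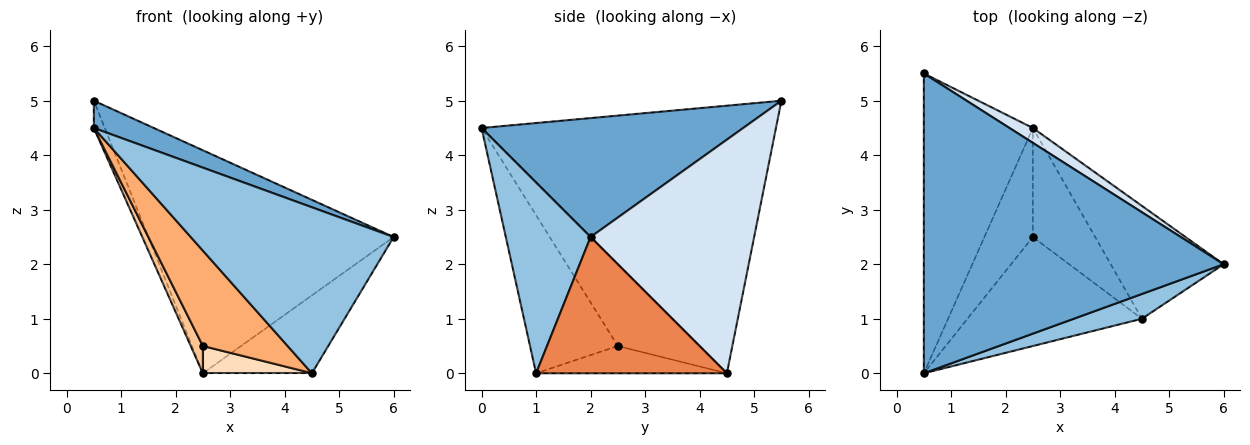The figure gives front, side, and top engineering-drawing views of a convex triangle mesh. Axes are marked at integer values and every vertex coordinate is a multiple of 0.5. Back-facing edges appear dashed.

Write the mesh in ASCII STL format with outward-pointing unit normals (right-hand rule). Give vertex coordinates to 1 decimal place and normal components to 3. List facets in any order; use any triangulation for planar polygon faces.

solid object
 facet normal 0.367 -0.084 0.926
  outer loop
   vertex 0.5 5.5 5.0
   vertex 0.5 0.0 4.5
   vertex 6.0 2.0 2.5
  endloop
 endfacet
 facet normal 0.382 -0.914 0.136
  outer loop
   vertex 4.5 1.0 0.0
   vertex 6.0 2.0 2.5
   vertex 0.5 0.0 4.5
  endloop
 endfacet
 facet normal -0.926 0.034 -0.377
  outer loop
   vertex 2.5 4.5 0.0
   vertex 0.5 0.0 4.5
   vertex 0.5 5.5 5.0
  endloop
 endfacet
 facet normal 0.554 0.831 0.055
  outer loop
   vertex 2.5 4.5 0.0
   vertex 0.5 5.5 5.0
   vertex 6.0 2.0 2.5
  endloop
 endfacet
 facet normal 0.705 0.403 -0.584
  outer loop
   vertex 2.5 4.5 0.0
   vertex 6.0 2.0 2.5
   vertex 4.5 1.0 0.0
  endloop
 endfacet
 facet normal -0.563 -0.544 -0.622
  outer loop
   vertex 2.5 2.5 0.5
   vertex 4.5 1.0 0.0
   vertex 0.5 0.0 4.5
  endloop
 endfacet
 facet normal -0.853 -0.126 -0.506
  outer loop
   vertex 2.5 2.5 0.5
   vertex 0.5 0.0 4.5
   vertex 2.5 4.5 0.0
  endloop
 endfacet
 facet normal -0.391 -0.223 -0.893
  outer loop
   vertex 2.5 2.5 0.5
   vertex 2.5 4.5 0.0
   vertex 4.5 1.0 0.0
  endloop
 endfacet
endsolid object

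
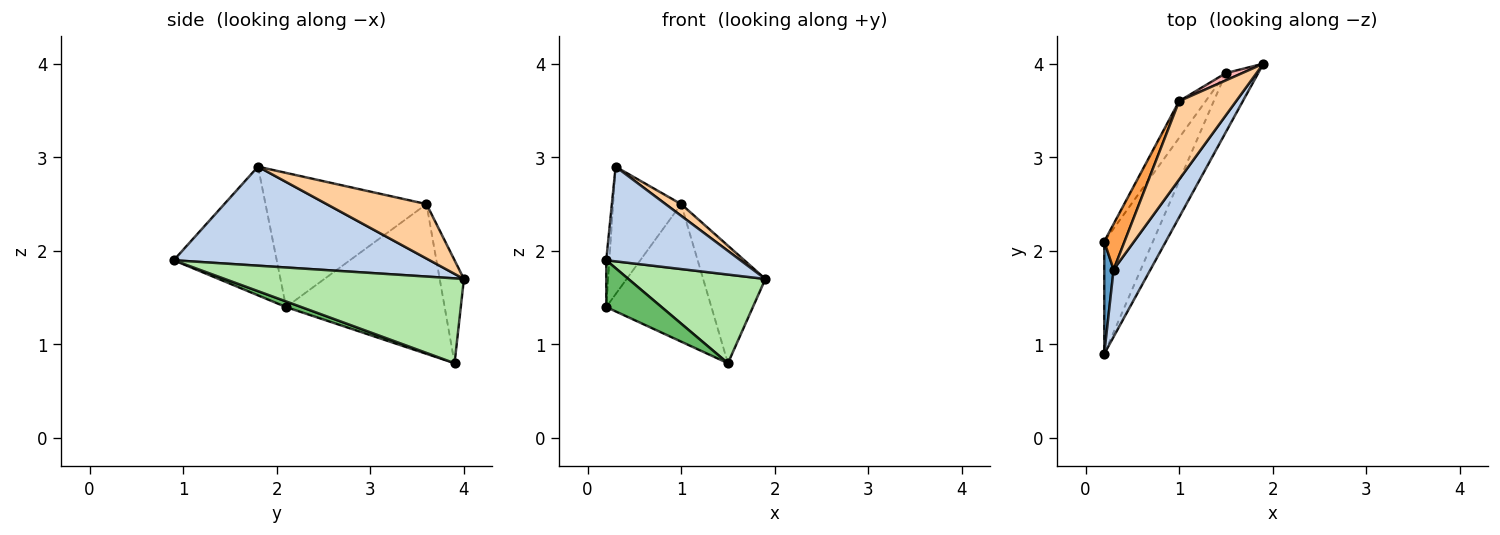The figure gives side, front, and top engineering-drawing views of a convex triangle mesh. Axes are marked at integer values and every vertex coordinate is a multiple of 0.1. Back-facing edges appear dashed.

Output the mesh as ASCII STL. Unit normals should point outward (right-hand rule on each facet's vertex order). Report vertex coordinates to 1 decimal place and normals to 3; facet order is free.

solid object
 facet normal -0.997 0.030 0.073
  outer loop
   vertex 0.3 1.8 2.9
   vertex 0.2 2.1 1.4
   vertex 0.2 0.9 1.9
  endloop
 endfacet
 facet normal 0.841 -0.441 0.313
  outer loop
   vertex 0.3 1.8 2.9
   vertex 0.2 0.9 1.9
   vertex 1.9 4.0 1.7
  endloop
 endfacet
 facet normal -0.912 0.385 0.138
  outer loop
   vertex 1.0 3.6 2.5
   vertex 0.2 2.1 1.4
   vertex 0.3 1.8 2.9
  endloop
 endfacet
 facet normal 0.687 -0.107 0.719
  outer loop
   vertex 1.0 3.6 2.5
   vertex 0.3 1.8 2.9
   vertex 1.9 4.0 1.7
  endloop
 endfacet
 facet normal 0.106 -0.382 -0.918
  outer loop
   vertex 1.5 3.9 0.8
   vertex 0.2 0.9 1.9
   vertex 0.2 2.1 1.4
  endloop
 endfacet
 facet normal 0.824 -0.472 -0.314
  outer loop
   vertex 1.5 3.9 0.8
   vertex 1.9 4.0 1.7
   vertex 0.2 0.9 1.9
  endloop
 endfacet
 facet normal -0.824 0.547 -0.146
  outer loop
   vertex 1.5 3.9 0.8
   vertex 0.2 2.1 1.4
   vertex 1.0 3.6 2.5
  endloop
 endfacet
 facet normal -0.362 0.930 0.058
  outer loop
   vertex 1.5 3.9 0.8
   vertex 1.0 3.6 2.5
   vertex 1.9 4.0 1.7
  endloop
 endfacet
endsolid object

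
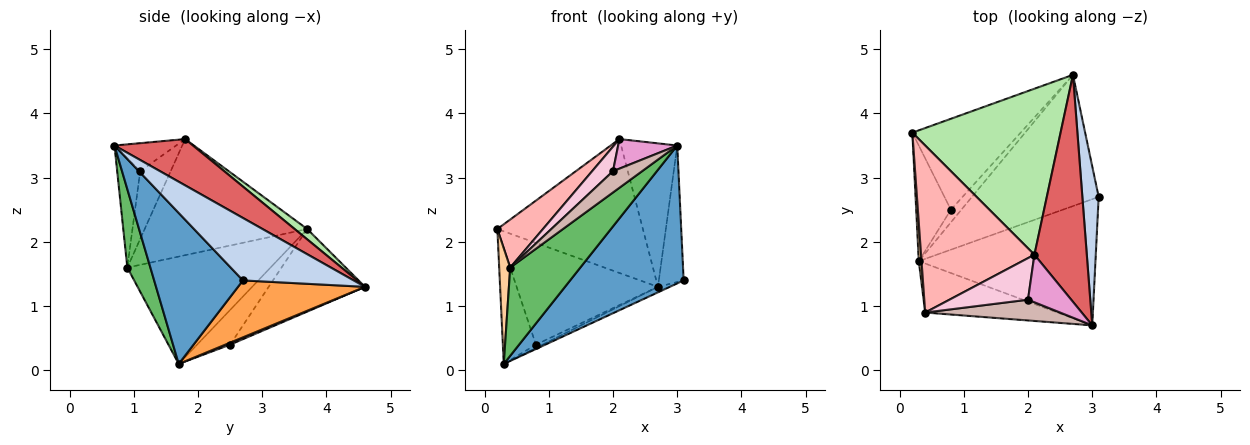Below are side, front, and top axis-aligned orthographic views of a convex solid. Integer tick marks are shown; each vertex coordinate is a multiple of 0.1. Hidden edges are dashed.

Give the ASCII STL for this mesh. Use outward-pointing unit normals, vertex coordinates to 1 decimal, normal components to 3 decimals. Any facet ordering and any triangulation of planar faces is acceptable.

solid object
 facet normal 0.500 -0.639 -0.585
  outer loop
   vertex 0.3 1.7 0.1
   vertex 3.1 2.7 1.4
   vertex 3.0 0.7 3.5
  endloop
 endfacet
 facet normal 0.946 0.212 0.247
  outer loop
   vertex 2.7 4.6 1.3
   vertex 3.0 0.7 3.5
   vertex 3.1 2.7 1.4
  endloop
 endfacet
 facet normal 0.410 0.038 -0.911
  outer loop
   vertex 2.7 4.6 1.3
   vertex 3.1 2.7 1.4
   vertex 0.3 1.7 0.1
  endloop
 endfacet
 facet normal -0.997 -0.077 0.026
  outer loop
   vertex 0.4 0.9 1.6
   vertex 0.2 3.7 2.2
   vertex 0.3 1.7 0.1
  endloop
 endfacet
 facet normal 0.276 -0.840 -0.467
  outer loop
   vertex 0.4 0.9 1.6
   vertex 0.3 1.7 0.1
   vertex 3.0 0.7 3.5
  endloop
 endfacet
 facet normal 0.054 0.627 0.777
  outer loop
   vertex 2.1 1.8 3.6
   vertex 2.7 4.6 1.3
   vertex 0.2 3.7 2.2
  endloop
 endfacet
 facet normal 0.598 0.428 0.677
  outer loop
   vertex 2.1 1.8 3.6
   vertex 3.0 0.7 3.5
   vertex 2.7 4.6 1.3
  endloop
 endfacet
 facet normal -0.702 -0.197 0.685
  outer loop
   vertex 2.1 1.8 3.6
   vertex 0.2 3.7 2.2
   vertex 0.4 0.9 1.6
  endloop
 endfacet
 facet normal -0.577 0.577 -0.577
  outer loop
   vertex 0.8 2.5 0.4
   vertex 0.3 1.7 0.1
   vertex 0.2 3.7 2.2
  endloop
 endfacet
 facet normal -0.453 0.665 -0.594
  outer loop
   vertex 0.8 2.5 0.4
   vertex 0.2 3.7 2.2
   vertex 2.7 4.6 1.3
  endloop
 endfacet
 facet normal 0.182 0.243 -0.953
  outer loop
   vertex 0.8 2.5 0.4
   vertex 2.7 4.6 1.3
   vertex 0.3 1.7 0.1
  endloop
 endfacet
 facet normal -0.492 -0.623 0.608
  outer loop
   vertex 2.0 1.1 3.1
   vertex 0.4 0.9 1.6
   vertex 3.0 0.7 3.5
  endloop
 endfacet
 facet normal -0.483 -0.462 0.744
  outer loop
   vertex 2.0 1.1 3.1
   vertex 3.0 0.7 3.5
   vertex 2.1 1.8 3.6
  endloop
 endfacet
 facet normal -0.597 -0.408 0.691
  outer loop
   vertex 2.0 1.1 3.1
   vertex 2.1 1.8 3.6
   vertex 0.4 0.9 1.6
  endloop
 endfacet
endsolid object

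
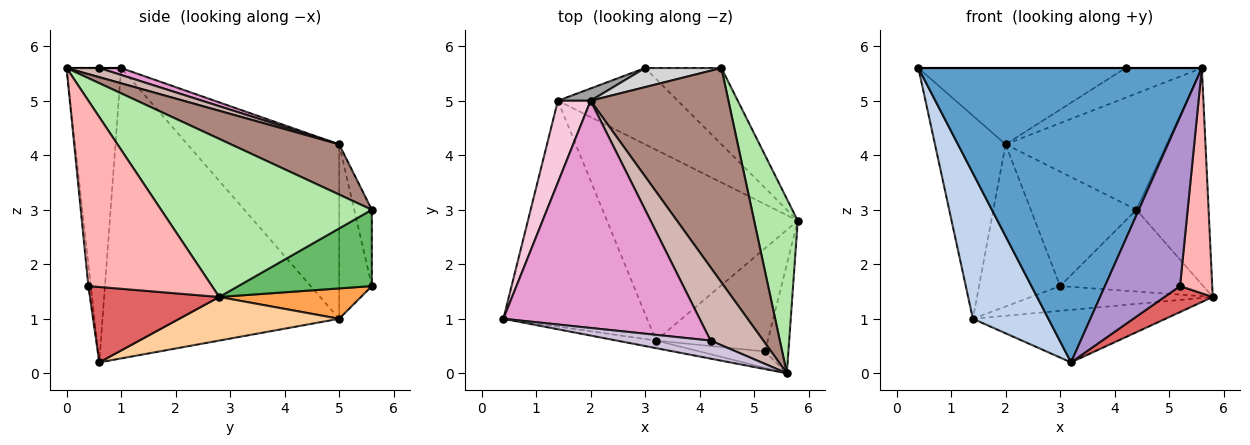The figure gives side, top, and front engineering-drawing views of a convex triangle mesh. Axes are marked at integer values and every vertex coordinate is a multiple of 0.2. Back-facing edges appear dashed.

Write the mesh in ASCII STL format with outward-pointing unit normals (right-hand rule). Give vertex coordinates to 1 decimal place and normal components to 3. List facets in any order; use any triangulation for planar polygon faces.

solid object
 facet normal -0.189 -0.982 -0.025
  outer loop
   vertex 5.6 0.0 5.6
   vertex 0.4 1.0 5.6
   vertex 3.2 0.6 0.2
  endloop
 endfacet
 facet normal -0.862 -0.275 -0.426
  outer loop
   vertex 1.4 5.0 1.0
   vertex 3.2 0.6 0.2
   vertex 0.4 1.0 5.6
  endloop
 endfacet
 facet normal 0.234 0.300 -0.925
  outer loop
   vertex 1.4 5.0 1.0
   vertex 3.0 5.6 1.6
   vertex 5.8 2.8 1.4
  endloop
 endfacet
 facet normal 0.215 0.259 -0.942
  outer loop
   vertex 1.4 5.0 1.0
   vertex 5.8 2.8 1.4
   vertex 3.2 0.6 0.2
  endloop
 endfacet
 facet normal 0.564 0.604 -0.564
  outer loop
   vertex 4.4 5.6 3.0
   vertex 5.8 2.8 1.4
   vertex 3.0 5.6 1.6
  endloop
 endfacet
 facet normal 0.915 0.313 0.253
  outer loop
   vertex 4.4 5.6 3.0
   vertex 5.6 0.0 5.6
   vertex 5.8 2.8 1.4
  endloop
 endfacet
 facet normal 0.548 -0.205 -0.811
  outer loop
   vertex 5.2 0.4 1.6
   vertex 3.2 0.6 0.2
   vertex 5.8 2.8 1.4
  endloop
 endfacet
 facet normal 0.961 -0.250 -0.121
  outer loop
   vertex 5.2 0.4 1.6
   vertex 5.8 2.8 1.4
   vertex 5.6 0.0 5.6
  endloop
 endfacet
 facet normal -0.032 -0.995 -0.096
  outer loop
   vertex 5.2 0.4 1.6
   vertex 5.6 0.0 5.6
   vertex 3.2 0.6 0.2
  endloop
 endfacet
 facet normal 0.000 0.000 1.000
  outer loop
   vertex 4.2 0.6 5.6
   vertex 0.4 1.0 5.6
   vertex 5.6 0.0 5.6
  endloop
 endfacet
 facet normal 0.305 0.454 0.837
  outer loop
   vertex 2.0 5.0 4.2
   vertex 5.6 0.0 5.6
   vertex 4.4 5.6 3.0
  endloop
 endfacet
 facet normal 0.159 0.371 0.915
  outer loop
   vertex 2.0 5.0 4.2
   vertex 4.2 0.6 5.6
   vertex 5.6 0.0 5.6
  endloop
 endfacet
 facet normal 0.033 0.318 0.947
  outer loop
   vertex 2.0 5.0 4.2
   vertex 0.4 1.0 5.6
   vertex 4.2 0.6 5.6
  endloop
 endfacet
 facet normal -0.894 0.416 0.168
  outer loop
   vertex 2.0 5.0 4.2
   vertex 1.4 5.0 1.0
   vertex 0.4 1.0 5.6
  endloop
 endfacet
 facet normal -0.373 0.925 0.070
  outer loop
   vertex 2.0 5.0 4.2
   vertex 3.0 5.6 1.6
   vertex 1.4 5.0 1.0
  endloop
 endfacet
 facet normal -0.162 0.973 0.162
  outer loop
   vertex 2.0 5.0 4.2
   vertex 4.4 5.6 3.0
   vertex 3.0 5.6 1.6
  endloop
 endfacet
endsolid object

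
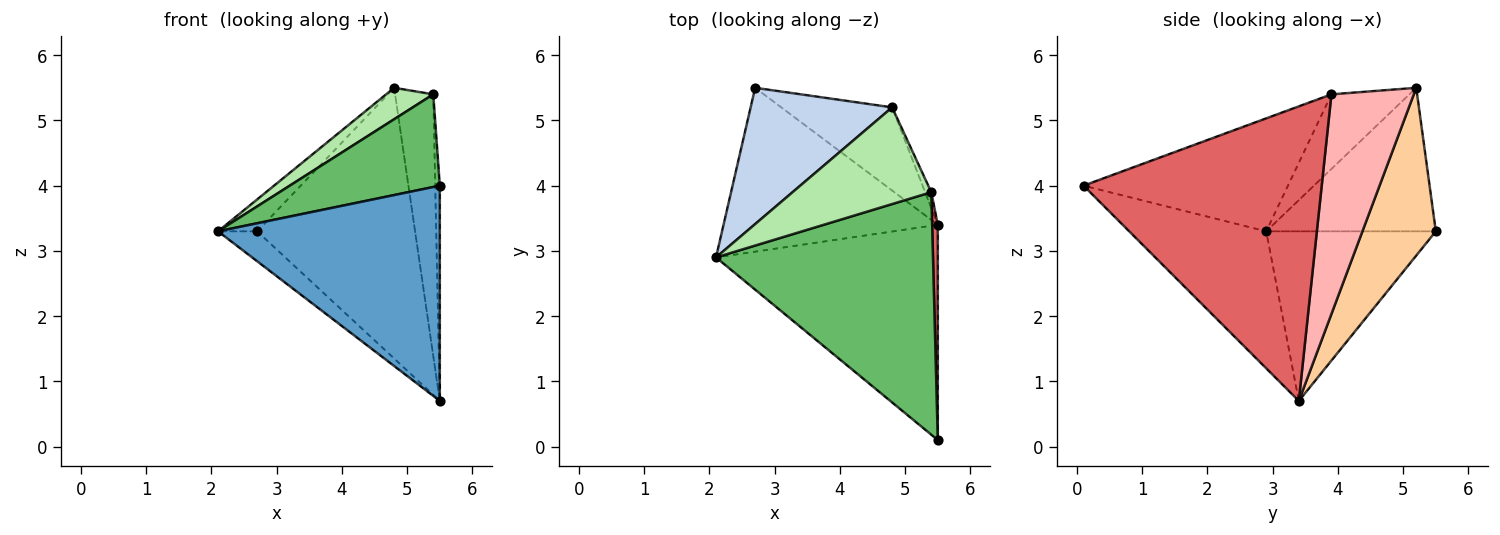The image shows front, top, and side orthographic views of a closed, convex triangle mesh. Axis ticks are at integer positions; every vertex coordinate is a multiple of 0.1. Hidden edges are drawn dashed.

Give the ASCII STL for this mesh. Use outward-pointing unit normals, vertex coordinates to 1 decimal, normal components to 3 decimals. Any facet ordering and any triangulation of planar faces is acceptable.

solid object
 facet normal -0.400 -0.648 -0.648
  outer loop
   vertex 5.5 3.4 0.7
   vertex 5.5 0.1 4.0
   vertex 2.1 2.9 3.3
  endloop
 endfacet
 facet normal -0.703 0.162 0.693
  outer loop
   vertex 2.7 5.5 3.3
   vertex 2.1 2.9 3.3
   vertex 4.8 5.2 5.5
  endloop
 endfacet
 facet normal -0.614 0.142 -0.776
  outer loop
   vertex 2.7 5.5 3.3
   vertex 5.5 3.4 0.7
   vertex 2.1 2.9 3.3
  endloop
 endfacet
 facet normal 0.406 0.874 -0.268
  outer loop
   vertex 2.7 5.5 3.3
   vertex 4.8 5.2 5.5
   vertex 5.5 3.4 0.7
  endloop
 endfacet
 facet normal -0.437 -0.321 0.840
  outer loop
   vertex 5.4 3.9 5.4
   vertex 2.1 2.9 3.3
   vertex 5.5 0.1 4.0
  endloop
 endfacet
 facet normal -0.455 -0.275 0.847
  outer loop
   vertex 5.4 3.9 5.4
   vertex 4.8 5.2 5.5
   vertex 2.1 2.9 3.3
  endloop
 endfacet
 facet normal 1.000 0.019 0.019
  outer loop
   vertex 5.4 3.9 5.4
   vertex 5.5 0.1 4.0
   vertex 5.5 3.4 0.7
  endloop
 endfacet
 facet normal 0.907 0.421 -0.025
  outer loop
   vertex 5.4 3.9 5.4
   vertex 5.5 3.4 0.7
   vertex 4.8 5.2 5.5
  endloop
 endfacet
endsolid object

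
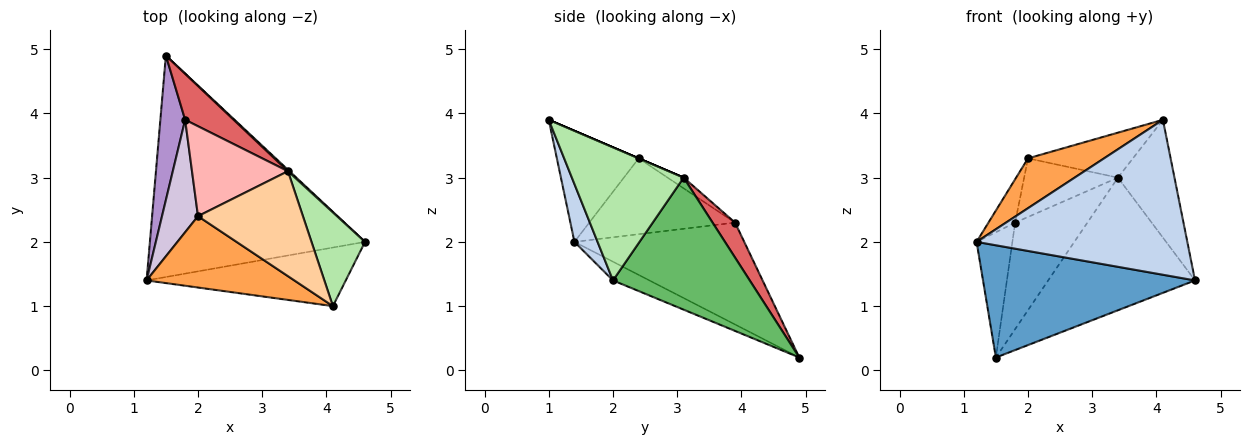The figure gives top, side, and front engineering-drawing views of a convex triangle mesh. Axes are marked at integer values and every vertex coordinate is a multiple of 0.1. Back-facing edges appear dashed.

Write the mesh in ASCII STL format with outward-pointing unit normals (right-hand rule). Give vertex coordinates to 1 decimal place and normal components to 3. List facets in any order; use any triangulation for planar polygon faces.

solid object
 facet normal -0.077 -0.451 -0.889
  outer loop
   vertex 1.5 4.9 0.2
   vertex 4.6 2.0 1.4
   vertex 1.2 1.4 2.0
  endloop
 endfacet
 facet normal 0.102 -0.930 -0.352
  outer loop
   vertex 4.1 1.0 3.9
   vertex 1.2 1.4 2.0
   vertex 4.6 2.0 1.4
  endloop
 endfacet
 facet normal -0.525 -0.488 0.698
  outer loop
   vertex 2.0 2.4 3.3
   vertex 1.2 1.4 2.0
   vertex 4.1 1.0 3.9
  endloop
 endfacet
 facet normal 0.000 0.394 0.919
  outer loop
   vertex 3.4 3.1 3.0
   vertex 2.0 2.4 3.3
   vertex 4.1 1.0 3.9
  endloop
 endfacet
 facet normal 0.681 0.732 0.008
  outer loop
   vertex 3.4 3.1 3.0
   vertex 4.6 2.0 1.4
   vertex 1.5 4.9 0.2
  endloop
 endfacet
 facet normal 0.840 0.425 0.338
  outer loop
   vertex 3.4 3.1 3.0
   vertex 4.1 1.0 3.9
   vertex 4.6 2.0 1.4
  endloop
 endfacet
 facet normal 0.275 0.883 0.381
  outer loop
   vertex 1.8 3.9 2.3
   vertex 3.4 3.1 3.0
   vertex 1.5 4.9 0.2
  endloop
 endfacet
 facet normal -0.093 0.544 0.834
  outer loop
   vertex 1.8 3.9 2.3
   vertex 2.0 2.4 3.3
   vertex 3.4 3.1 3.0
  endloop
 endfacet
 facet normal -0.952 0.201 0.232
  outer loop
   vertex 1.8 3.9 2.3
   vertex 1.5 4.9 0.2
   vertex 1.2 1.4 2.0
  endloop
 endfacet
 facet normal -0.891 0.163 0.423
  outer loop
   vertex 1.8 3.9 2.3
   vertex 1.2 1.4 2.0
   vertex 2.0 2.4 3.3
  endloop
 endfacet
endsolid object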